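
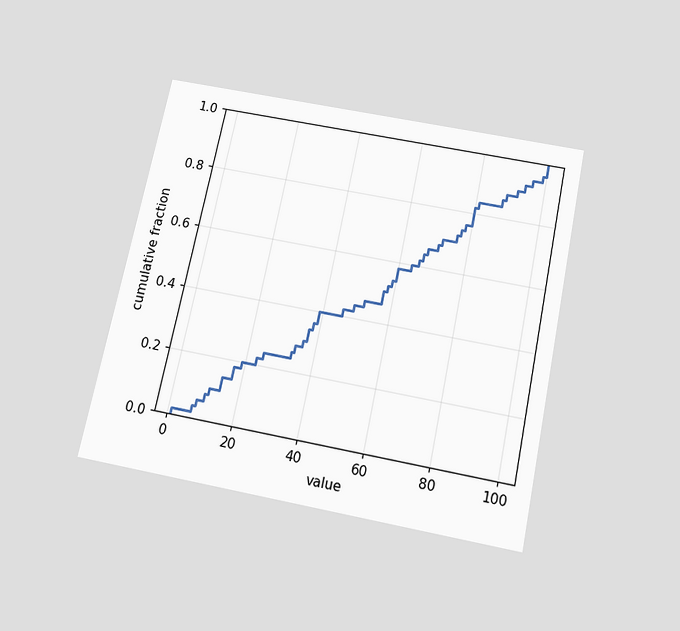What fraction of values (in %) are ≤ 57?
50%

The chart is tilted about 12° clockwise and viewed slightly from below. At x=57 the ECDF step is at 50%.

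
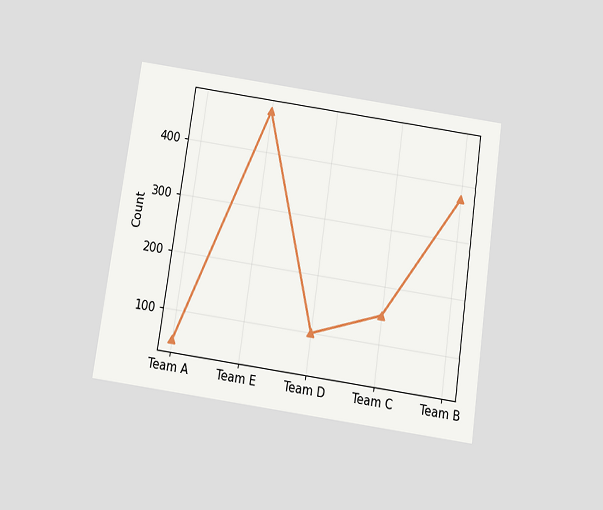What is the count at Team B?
375

The chart is tilted about 8° clockwise and viewed slightly from below. At Team B, the line is at 375.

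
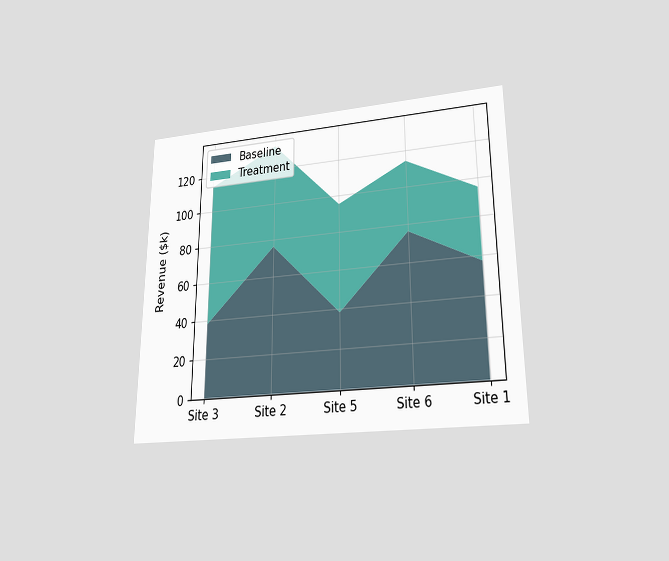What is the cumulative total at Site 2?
$133k

The chart is viewed slightly from below. The stacked total at Site 2 reaches $133k.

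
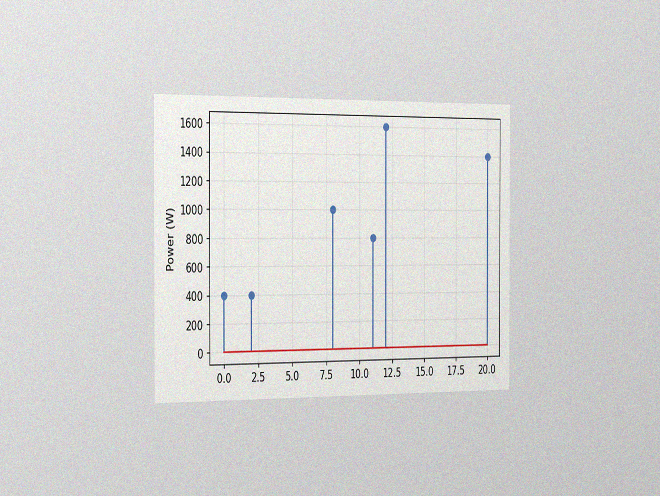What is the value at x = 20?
1400W

The chart is viewed slightly from the left, with some photo noise. The stem at x=20 reaches 1400W.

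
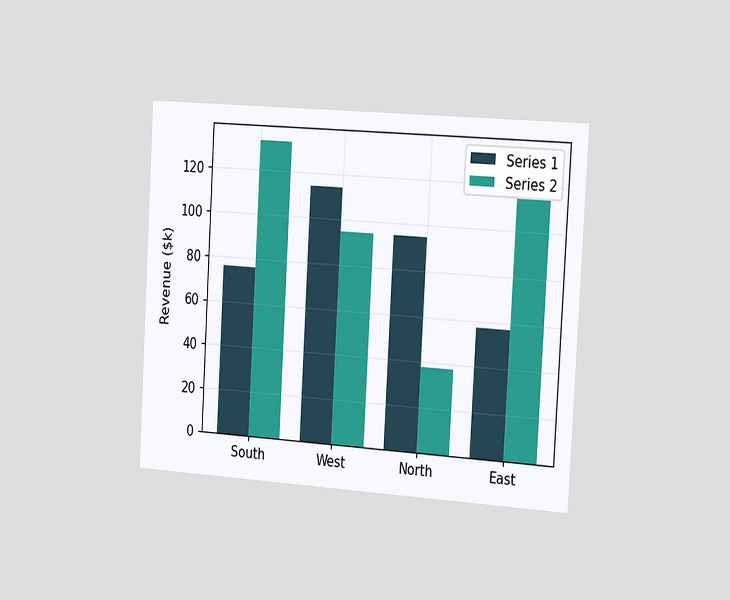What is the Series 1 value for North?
The chart is tilted about 3° clockwise and viewed slightly from the right. The Series 1 bar at North reaches $95k on the y-axis.

$95k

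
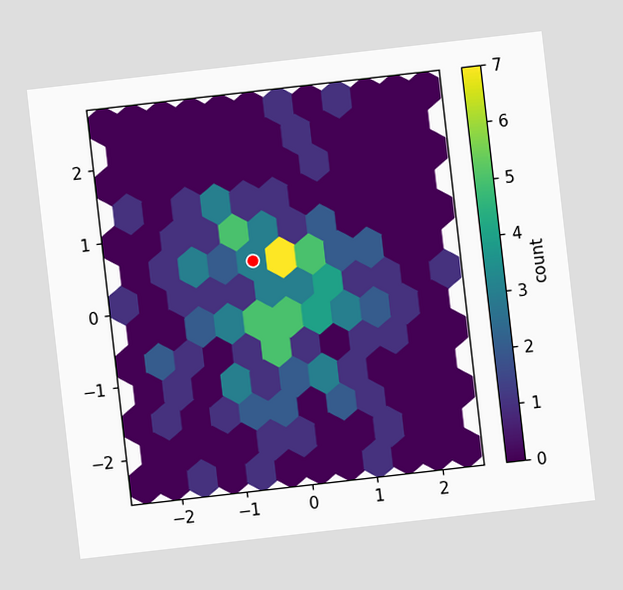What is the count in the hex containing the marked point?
3

The chart is tilted about 7° counter-clockwise. The marked hex reads 3 on the colorbar.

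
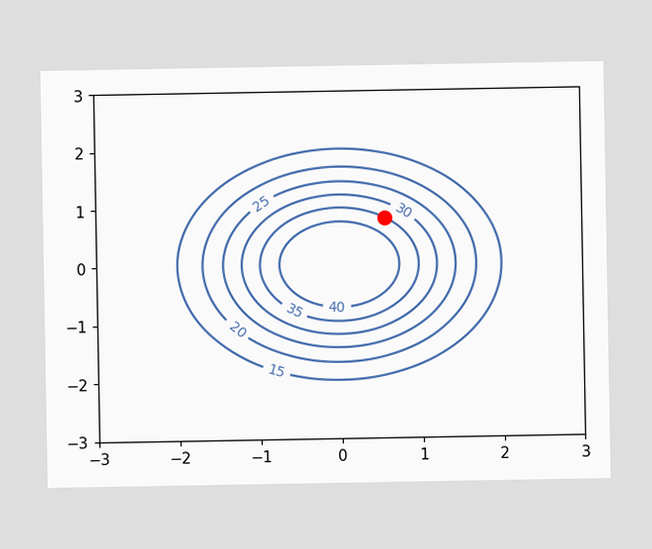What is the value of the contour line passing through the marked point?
The marked point sits on the contour labelled 35.

35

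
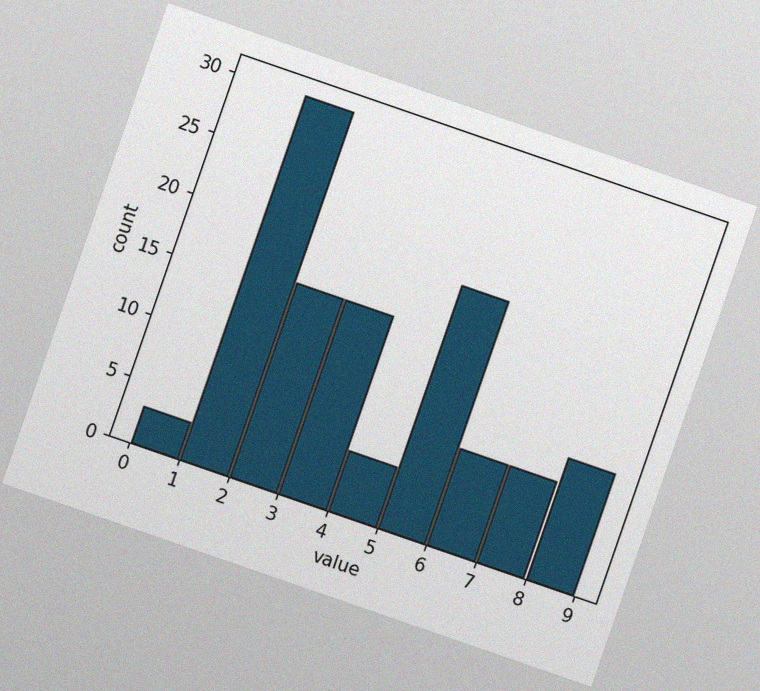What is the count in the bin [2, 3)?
16

The chart is tilted about 19° clockwise, with some photo noise. The [2, 3) bin has height 16.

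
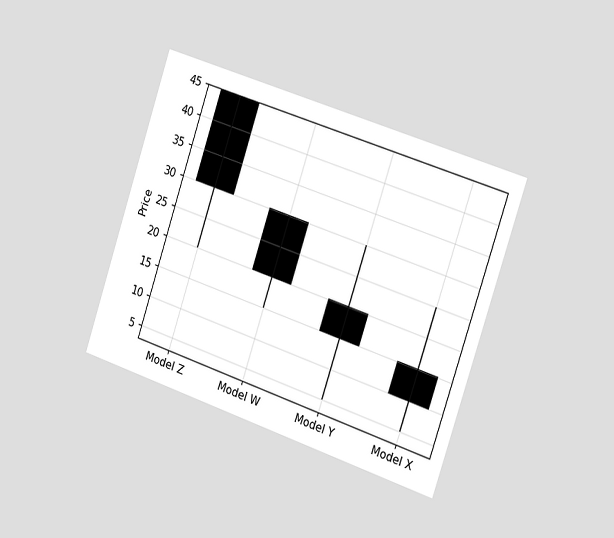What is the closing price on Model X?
10

The chart is tilted about 18° clockwise and viewed slightly from the right. The Model X candle closes at 10.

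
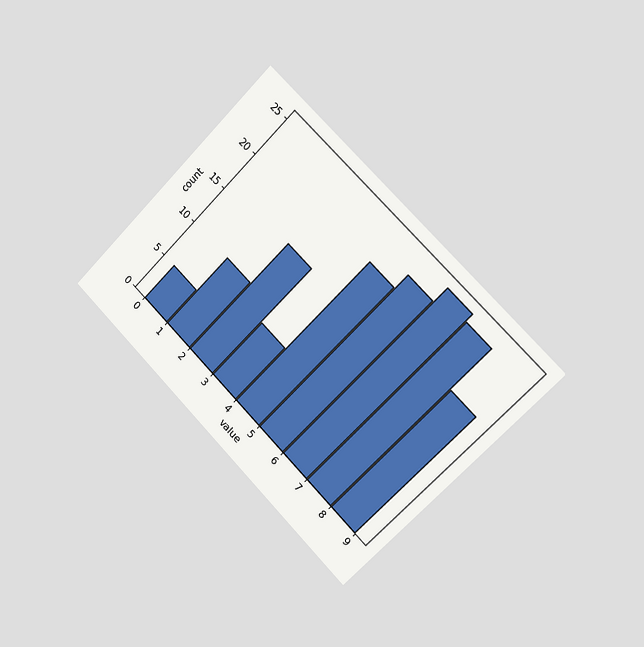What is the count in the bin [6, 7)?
The chart is tilted about 45° clockwise and viewed slightly from the right. The [6, 7) bin has height 25.

25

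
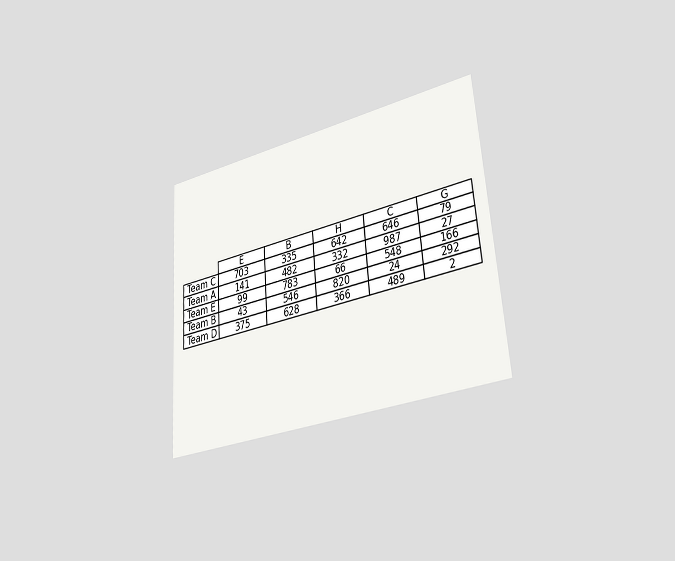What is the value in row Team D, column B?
628

The chart is tilted about 4° counter-clockwise and viewed slightly from the right. The (Team D, B) cell reads 628.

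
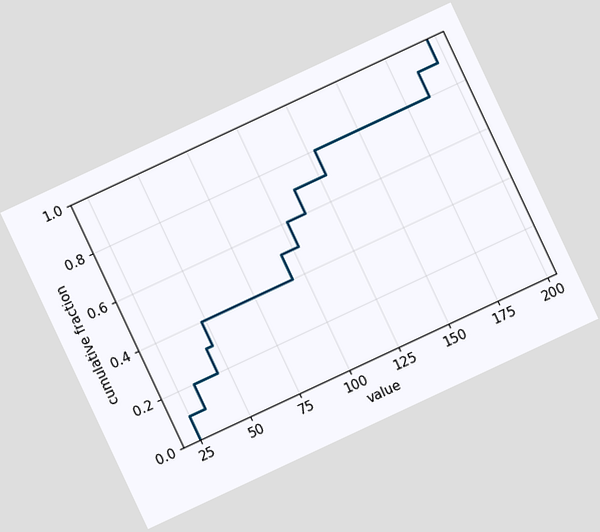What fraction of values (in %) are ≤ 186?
The chart is tilted about 25° counter-clockwise. At x=186 the ECDF step is at 90%.

90%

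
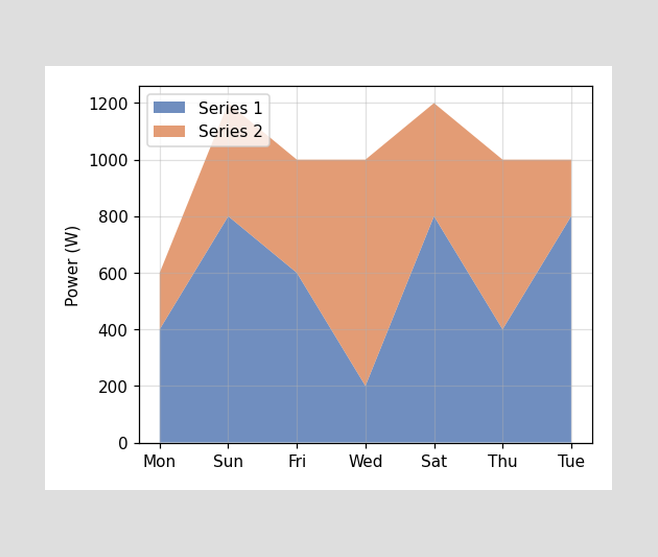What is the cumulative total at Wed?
The stacked total at Wed reaches 1000W.

1000W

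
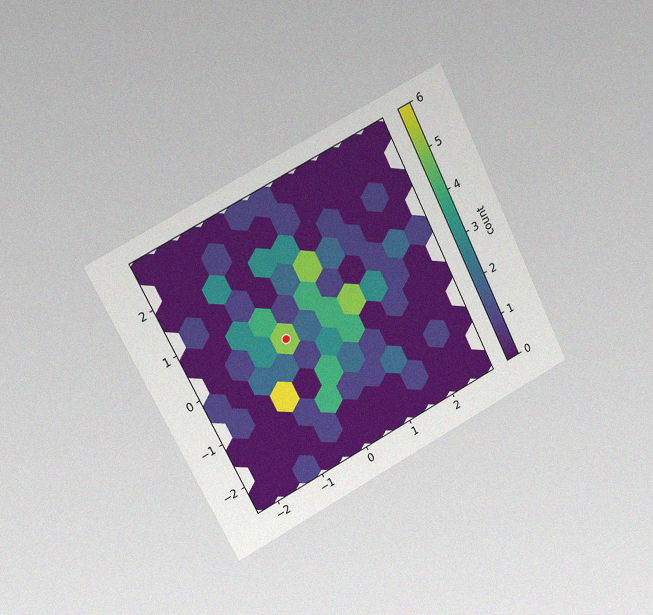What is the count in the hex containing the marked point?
The chart is tilted about 26° counter-clockwise and viewed slightly from the left, with some photo noise. The marked hex reads 5 on the colorbar.

5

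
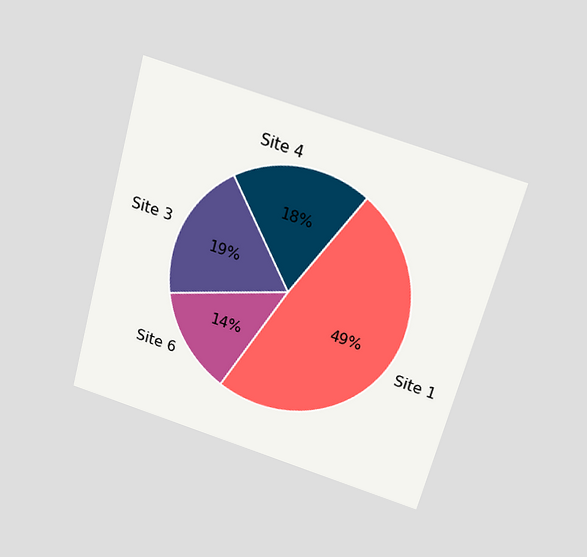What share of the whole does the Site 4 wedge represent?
The chart is tilted about 15° clockwise and viewed slightly from above. The Site 4 slice takes up 18% of the pie.

18%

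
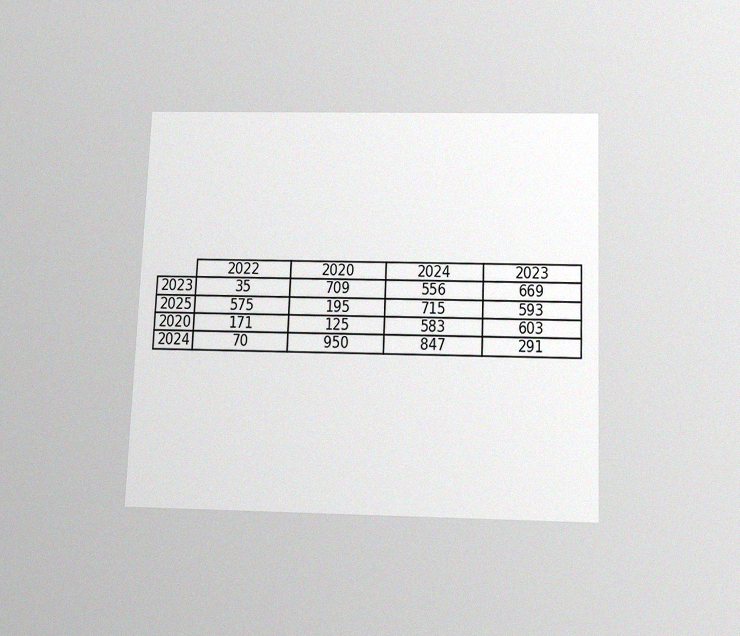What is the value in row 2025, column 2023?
593

The chart is tilted about 2° clockwise and viewed slightly from below, with some photo noise. The (2025, 2023) cell reads 593.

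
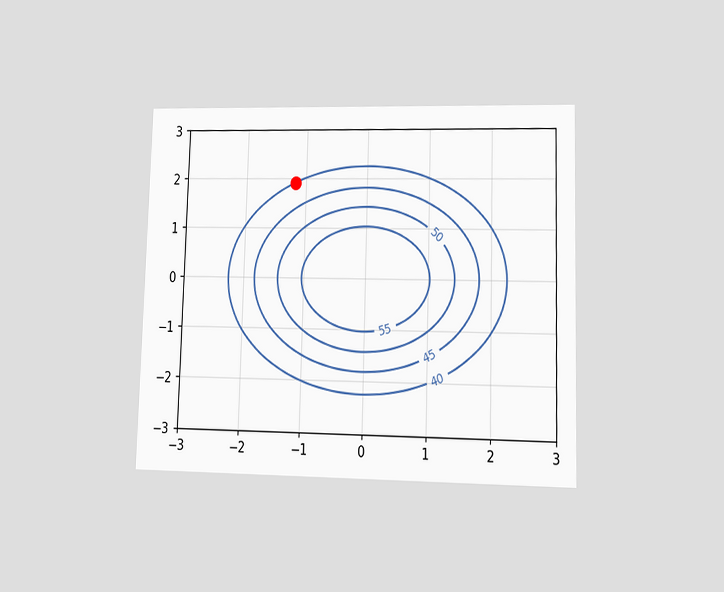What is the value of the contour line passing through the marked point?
The chart is viewed at a slight angle. The marked point sits on the contour labelled 40.

40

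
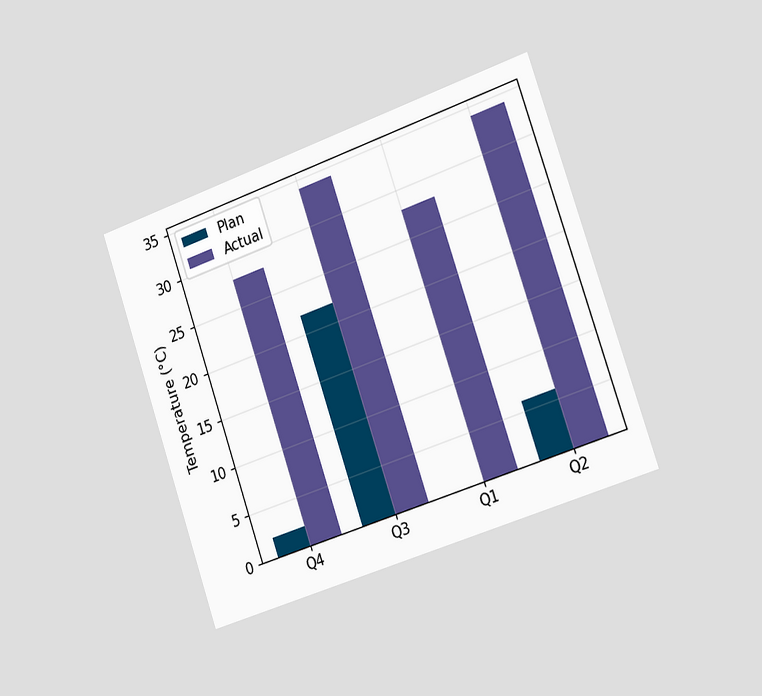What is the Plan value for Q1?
0°C

The chart is tilted about 19° counter-clockwise and viewed slightly from the right. The Plan bar at Q1 reaches 0°C on the y-axis.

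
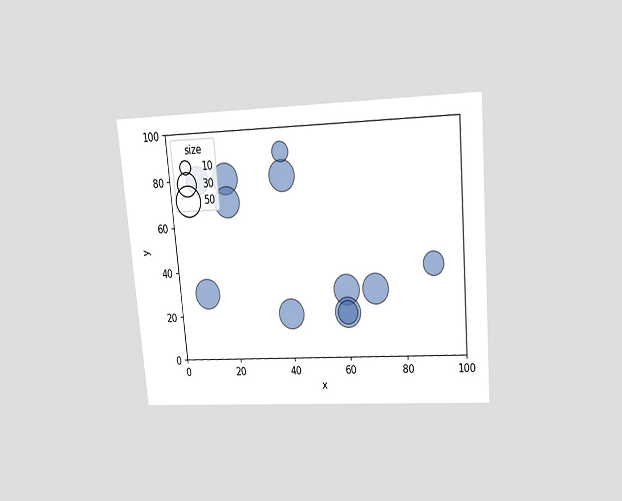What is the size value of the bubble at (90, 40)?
The chart is tilted about 5° counter-clockwise and viewed slightly from above. Matching the bubble at (90, 40) against the size legend gives 30.

30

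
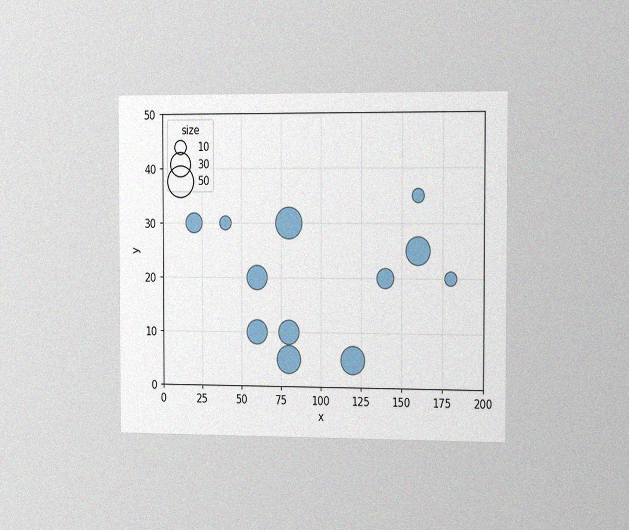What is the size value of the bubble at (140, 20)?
20

The chart is viewed slightly from the right, with some photo noise. Matching the bubble at (140, 20) against the size legend gives 20.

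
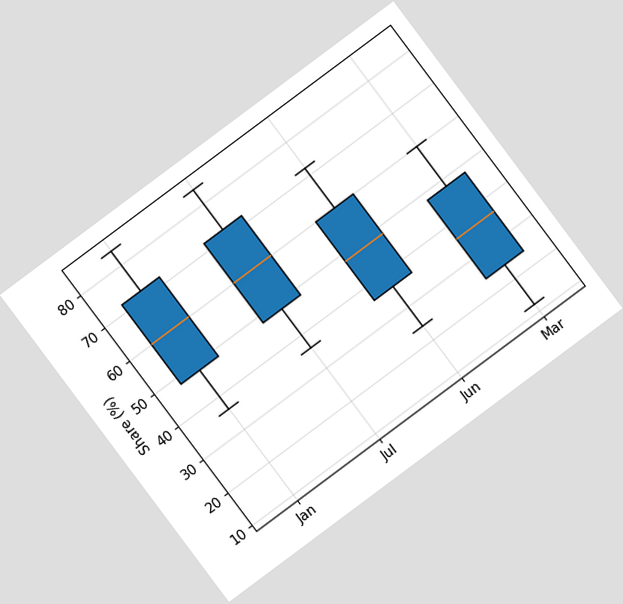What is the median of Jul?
The chart is tilted about 37° counter-clockwise. The median line in the Jul box sits at 60%.

60%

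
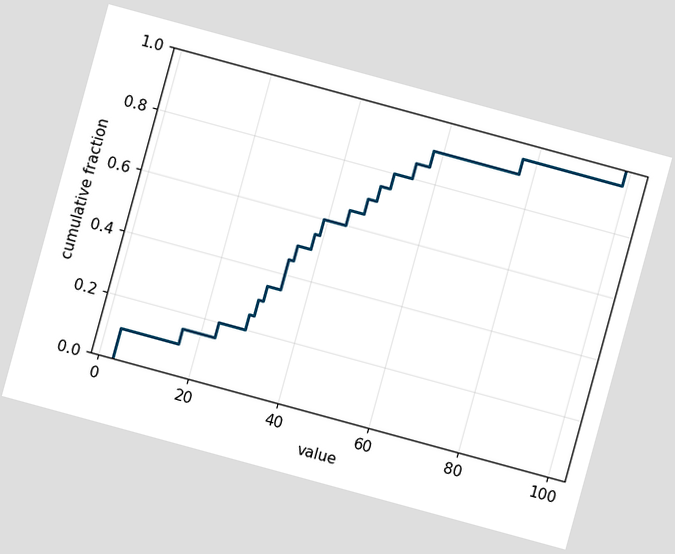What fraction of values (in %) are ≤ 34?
The chart is tilted about 15° clockwise. At x=34 the ECDF step is at 45%.

45%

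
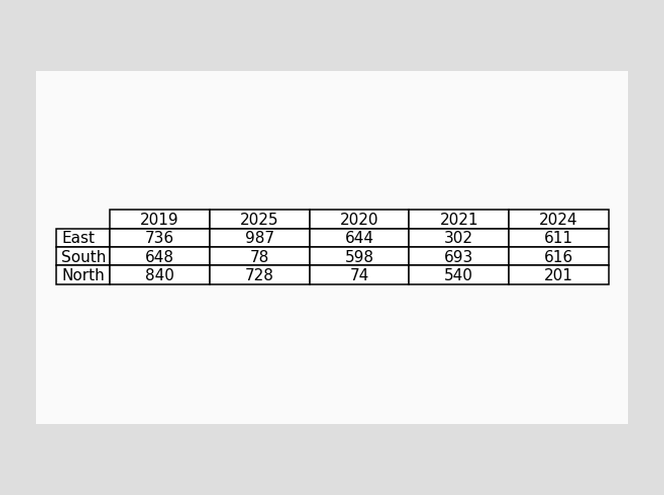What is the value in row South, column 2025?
78

The (South, 2025) cell reads 78.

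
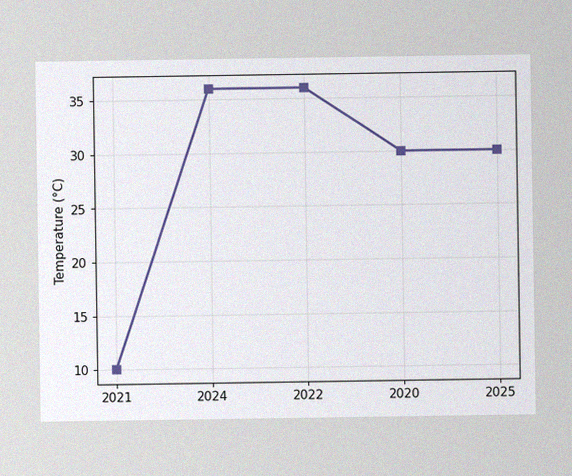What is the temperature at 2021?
The image has some photo noise and uneven lighting. At 2021, the line is at 10°C.

10°C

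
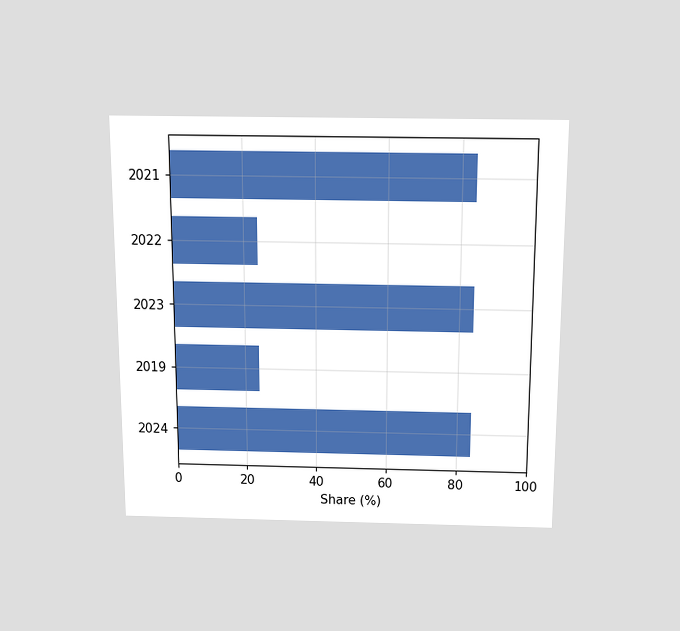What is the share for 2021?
84%

The chart is viewed slightly from above. Reading along the chart's x-axis, the 2021 bar reaches 84%.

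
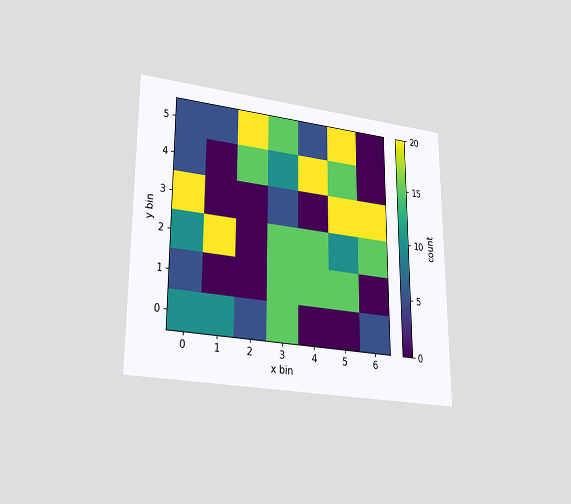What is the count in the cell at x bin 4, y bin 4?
20

The chart is viewed at a slight angle. Matching the cell (4, 4) against the colorbar gives 20.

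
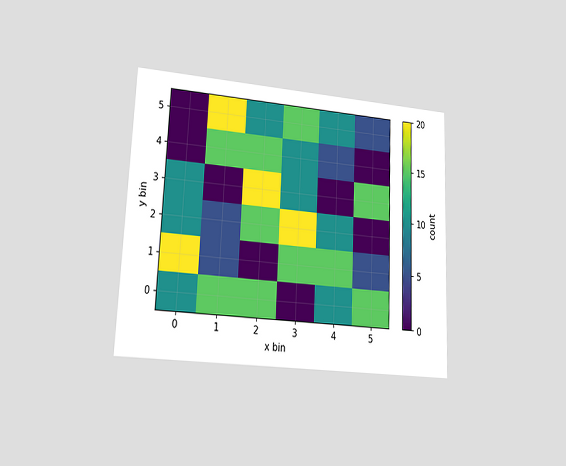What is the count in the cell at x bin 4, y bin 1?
The chart is tilted about 2° clockwise and viewed at a slight angle. Matching the cell (4, 1) against the colorbar gives 15.

15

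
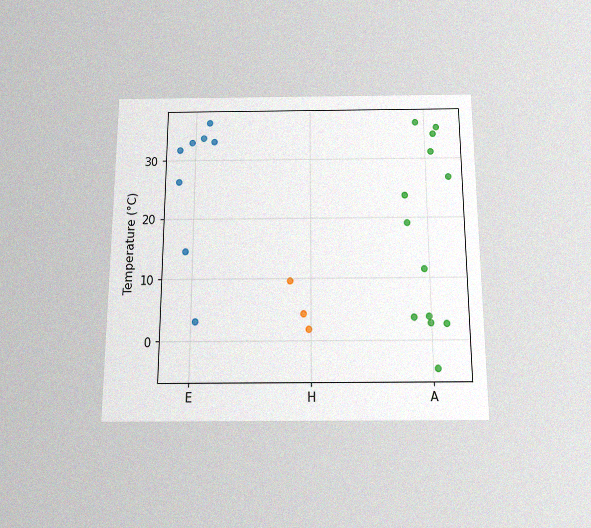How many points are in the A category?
13

The chart is viewed slightly from below, with some photo noise. Counting the markers in the A column gives 13.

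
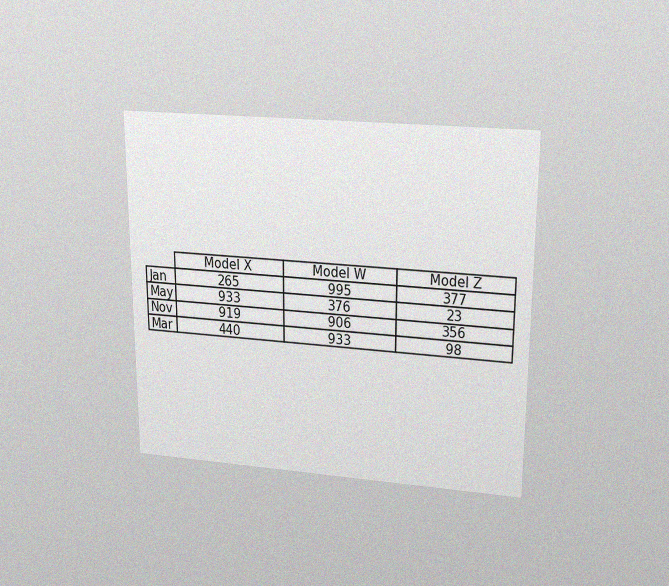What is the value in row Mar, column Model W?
933

The chart is viewed slightly from above, with some photo noise. The (Mar, Model W) cell reads 933.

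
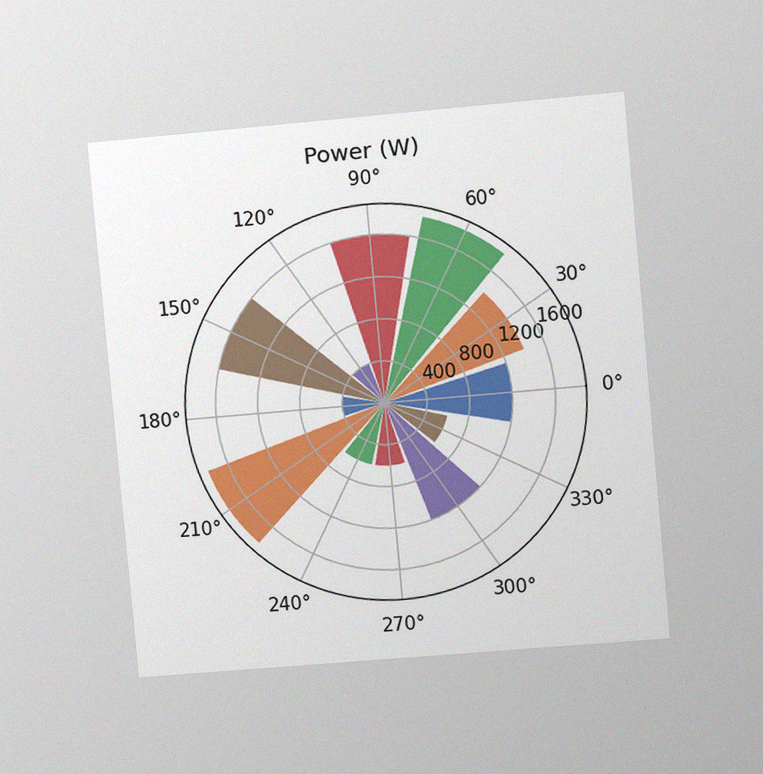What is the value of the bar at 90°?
The chart is tilted about 5° counter-clockwise and viewed at a slight angle, with some photo noise. The bar at 90° reaches 1600W on the radial axis.

1600W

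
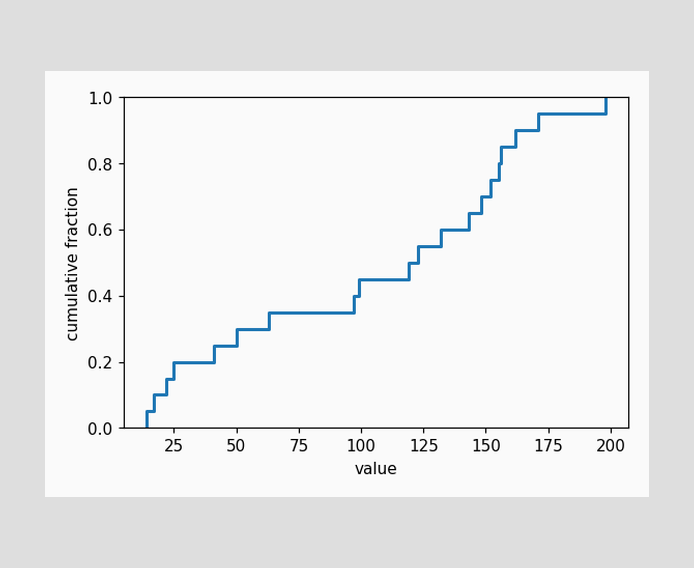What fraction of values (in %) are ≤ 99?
45%

At x=99 the ECDF step is at 45%.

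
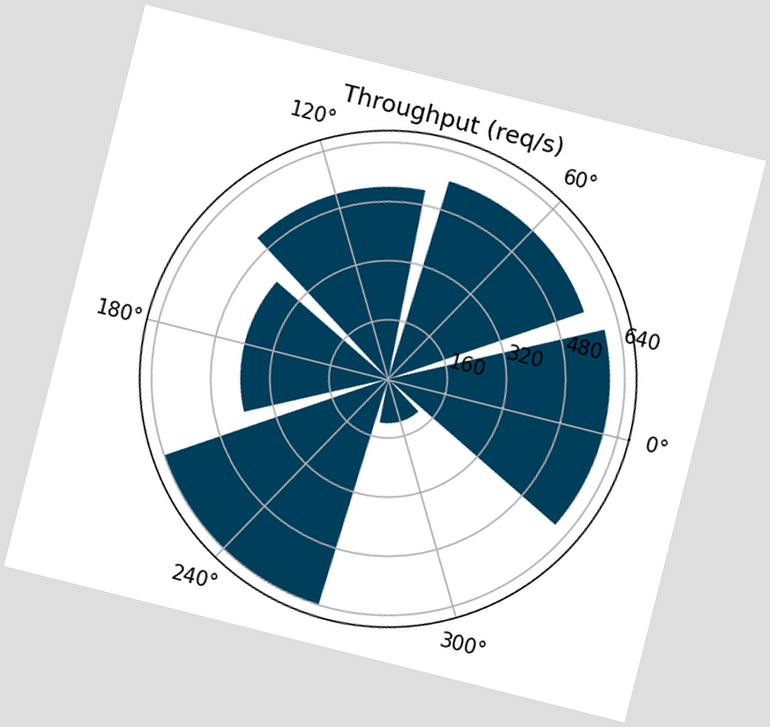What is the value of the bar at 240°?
The chart is tilted about 14° clockwise. The bar at 240° reaches 640req/s on the radial axis.

640req/s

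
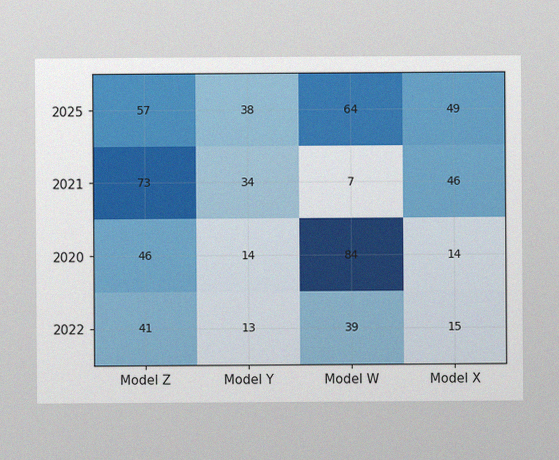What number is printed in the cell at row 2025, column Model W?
The image has some photo noise and uneven lighting. The (2025, Model W) cell reads 64.

64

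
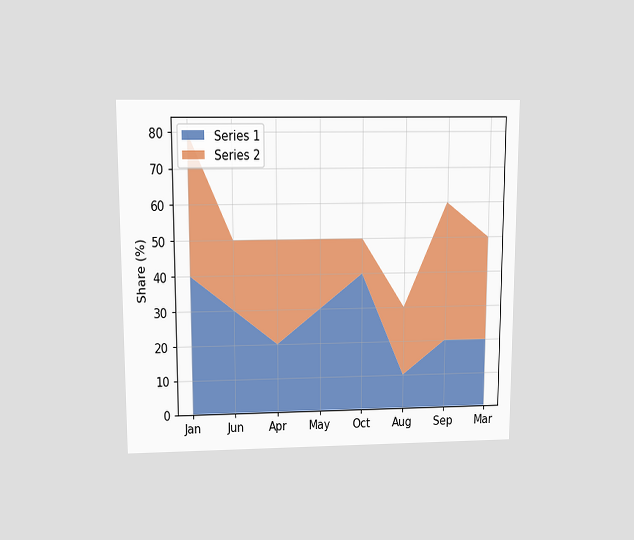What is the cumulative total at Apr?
50%

The chart is viewed slightly from above. The stacked total at Apr reaches 50%.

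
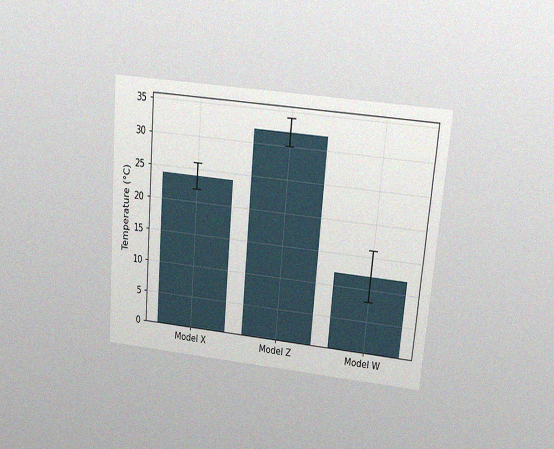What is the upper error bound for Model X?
26°C

The chart is tilted about 5° clockwise and viewed at a slight angle, with some photo noise. The Model X bar's upper whisker reaches 26°C.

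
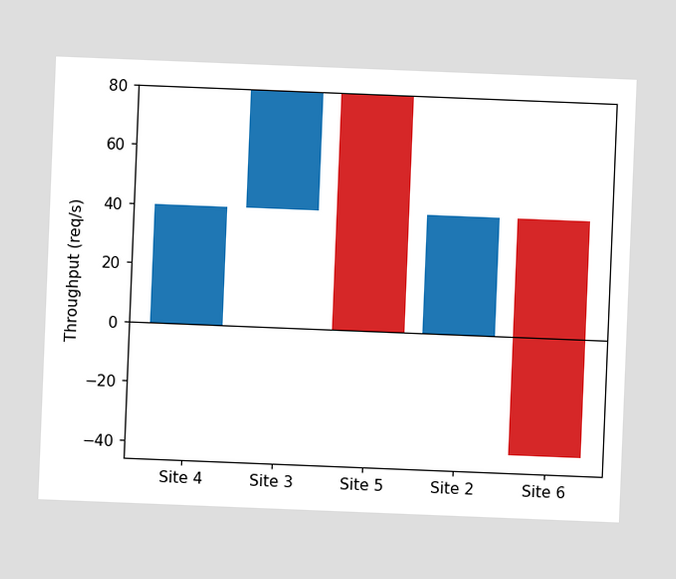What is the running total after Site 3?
80req/s

The chart is tilted about 2° clockwise. After Site 3 the running total reaches 80req/s.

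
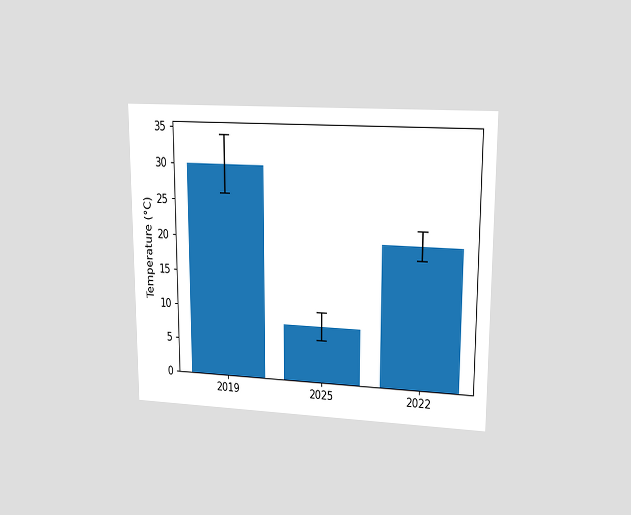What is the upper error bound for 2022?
22°C

The chart is viewed at a slight angle. The 2022 bar's upper whisker reaches 22°C.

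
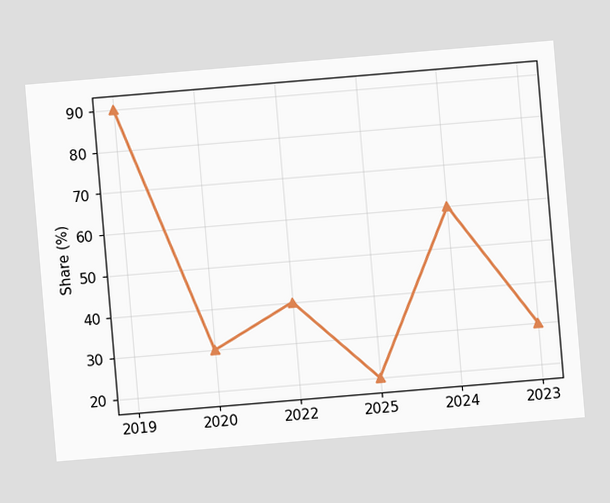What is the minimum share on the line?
The chart is tilted about 5° counter-clockwise. The lowest point is at 2025, and reading across to the y-axis gives 20%.

20%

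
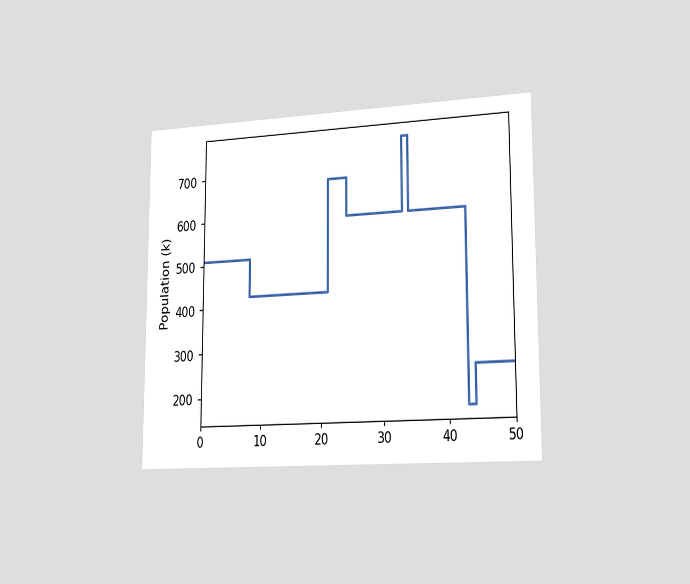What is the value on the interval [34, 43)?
595k

The chart is viewed slightly from the right. On [34, 43) the step sits at 595k.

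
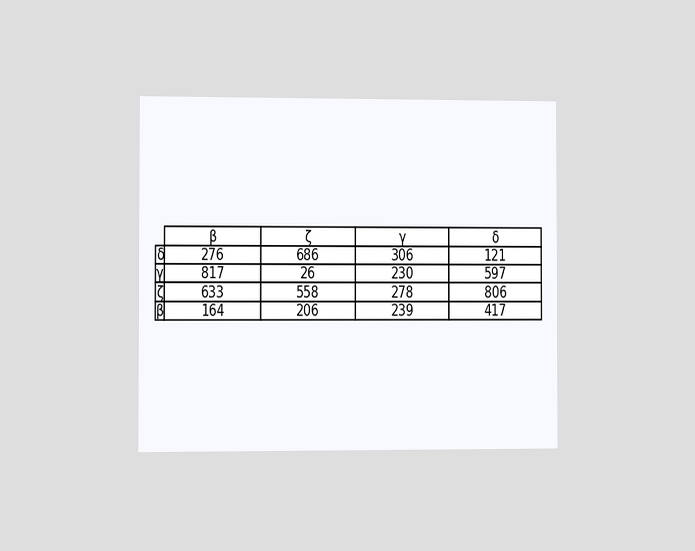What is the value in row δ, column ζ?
686

The chart is viewed slightly from the left. The (δ, ζ) cell reads 686.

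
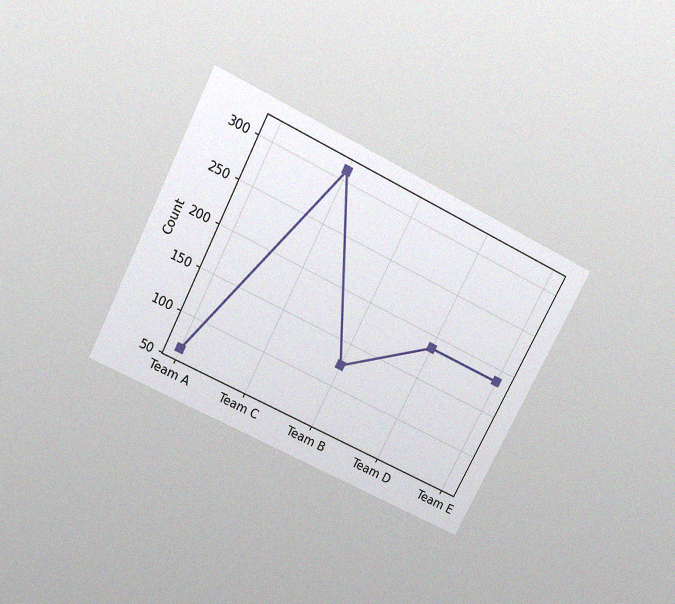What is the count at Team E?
186

The chart is tilted about 27° clockwise and viewed slightly from above, with some photo noise. At Team E, the line is at 186.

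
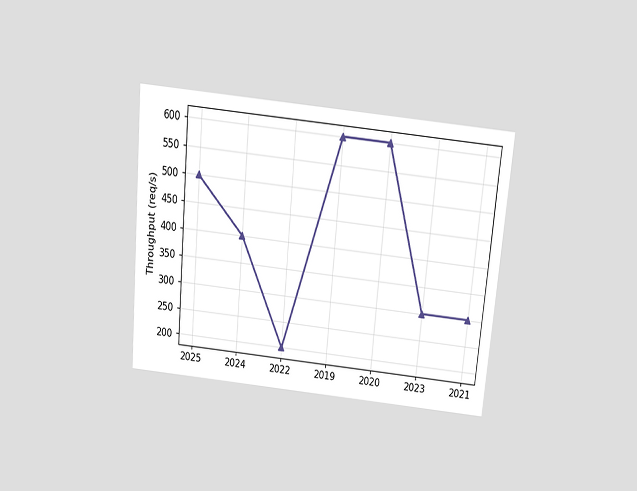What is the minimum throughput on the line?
The chart is tilted about 5° clockwise and viewed slightly from above. The lowest point is at 2022, and reading across to the y-axis gives 200req/s.

200req/s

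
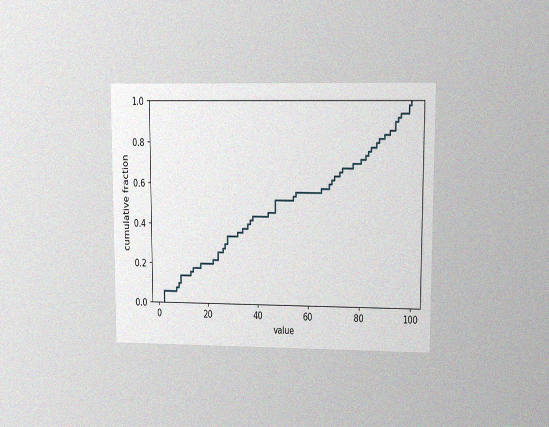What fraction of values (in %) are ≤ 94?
The chart is viewed at a slight angle, with some photo noise. At x=94 the ECDF step is at 92%.

92%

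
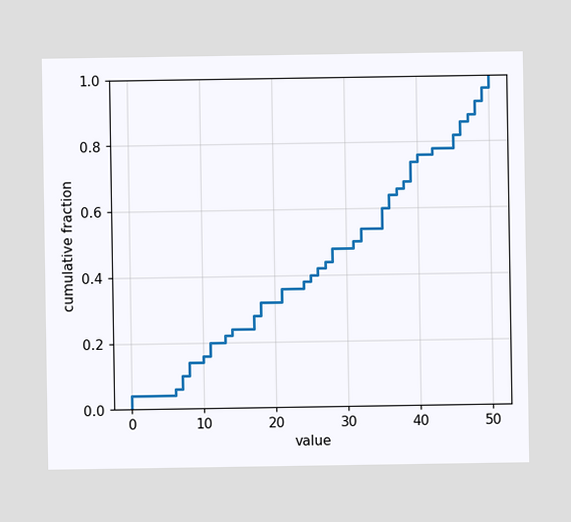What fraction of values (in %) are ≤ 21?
36%

At x=21 the ECDF step is at 36%.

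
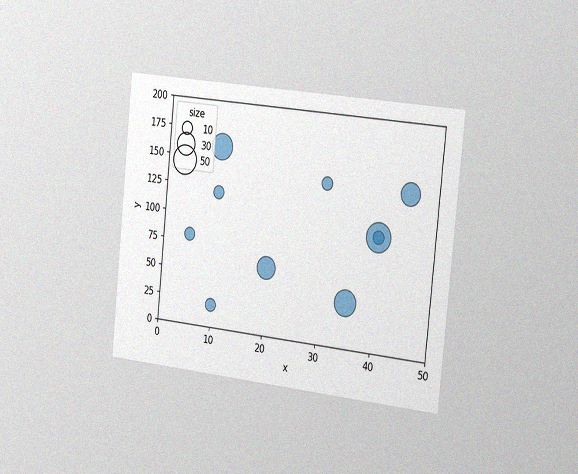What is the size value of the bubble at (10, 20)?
The chart is tilted about 6° clockwise and viewed slightly from the right, with some photo noise. Matching the bubble at (10, 20) against the size legend gives 10.

10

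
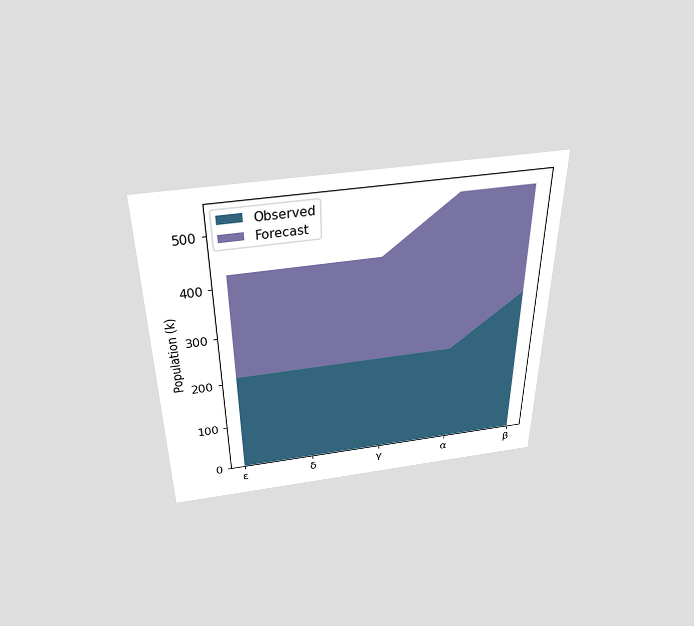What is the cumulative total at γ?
424k

The chart is viewed slightly from above. The stacked total at γ reaches 424k.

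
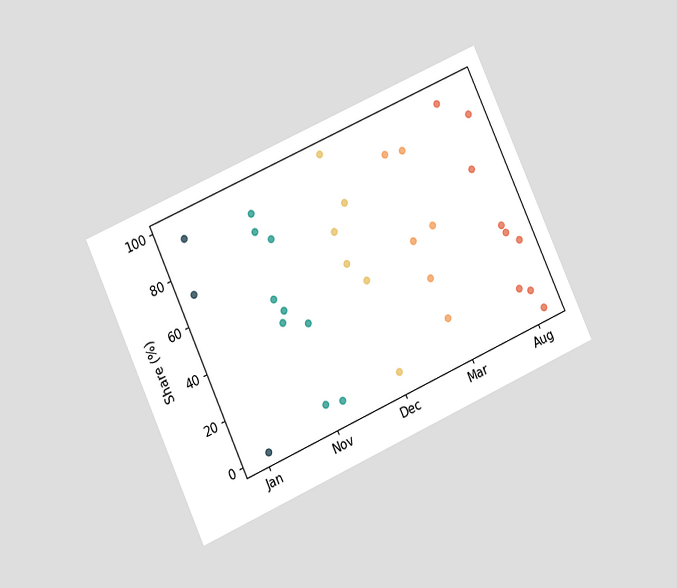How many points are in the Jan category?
3

The chart is tilted about 24° counter-clockwise and viewed at a slight angle. Counting the markers in the Jan column gives 3.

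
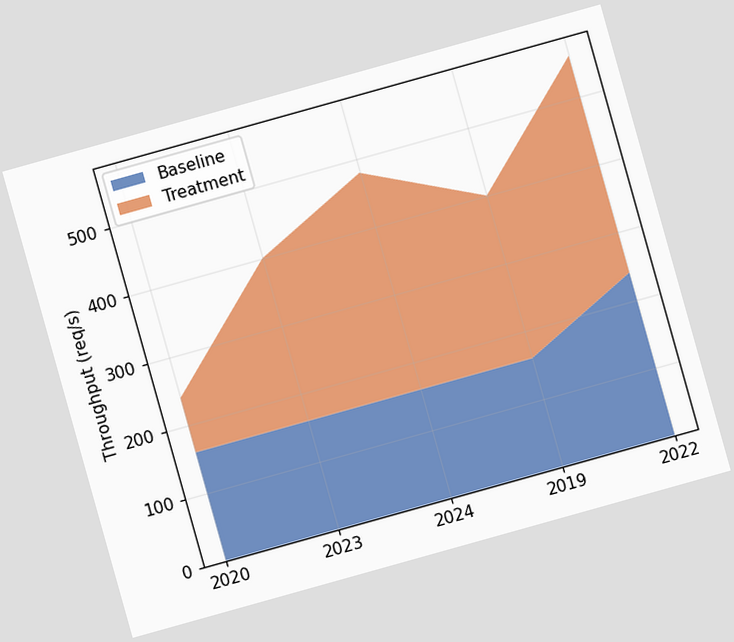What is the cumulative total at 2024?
480req/s

The chart is tilted about 16° counter-clockwise. The stacked total at 2024 reaches 480req/s.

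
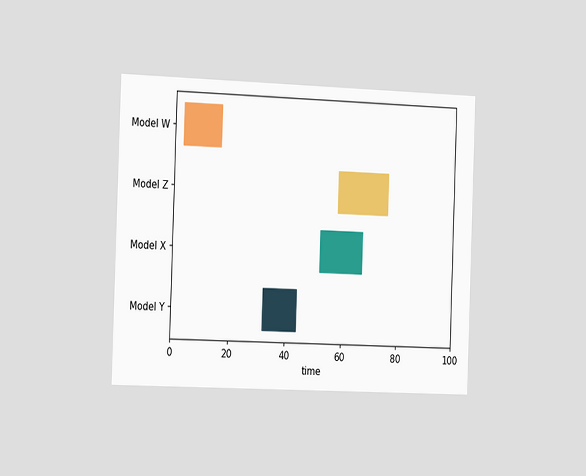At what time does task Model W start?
The chart is tilted about 2° clockwise and viewed slightly from the left. The Model W bar begins at t=3.

3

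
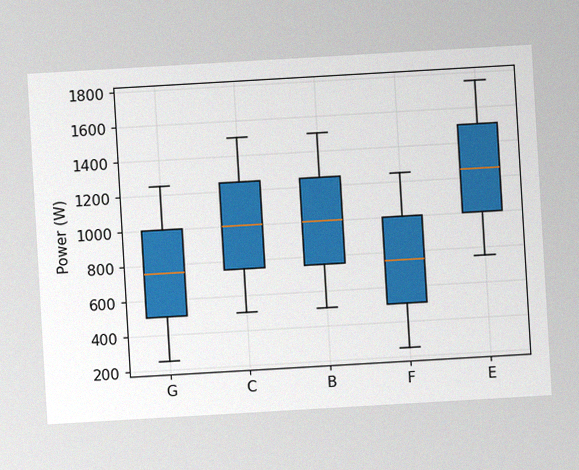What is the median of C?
The chart is tilted about 3° counter-clockwise, with some photo noise. The median line in the C box sits at 1000W.

1000W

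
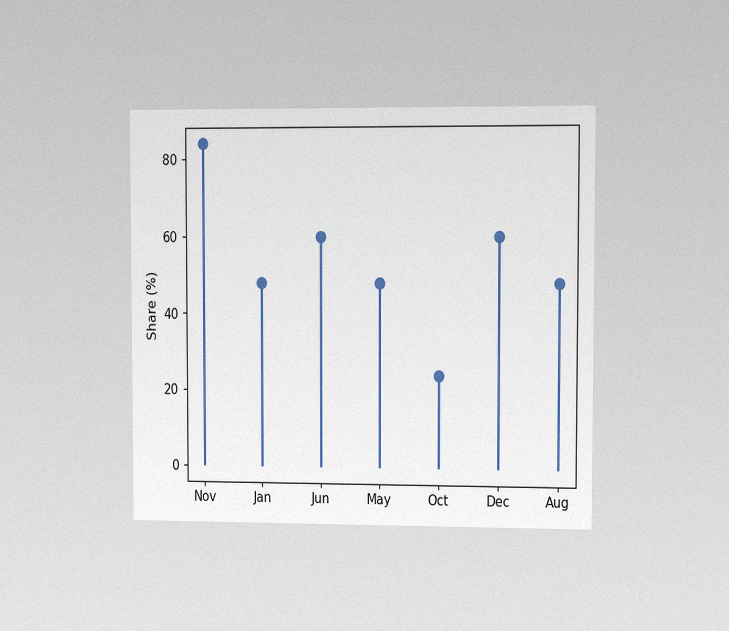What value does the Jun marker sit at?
60%

The chart is viewed slightly from the right, with some photo noise. The Jun marker sits at 60%.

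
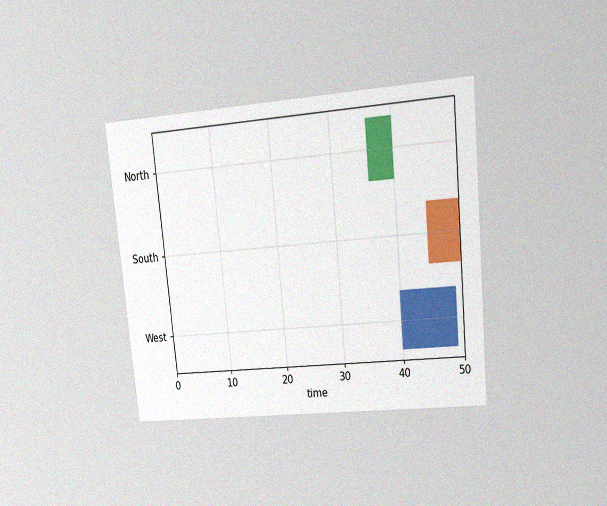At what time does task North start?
36

The chart is tilted about 5° counter-clockwise and viewed at a slight angle, with some photo noise. The North bar begins at t=36.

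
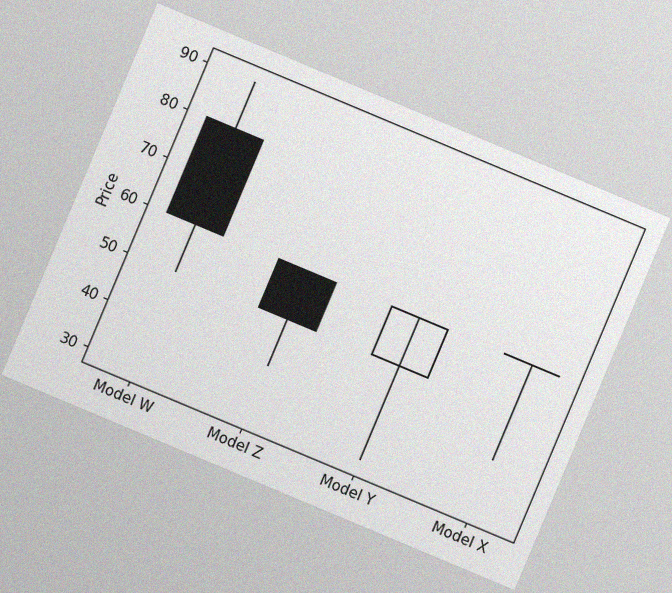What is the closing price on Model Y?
The chart is tilted about 23° clockwise, with some photo noise. The Model Y candle closes at 60.

60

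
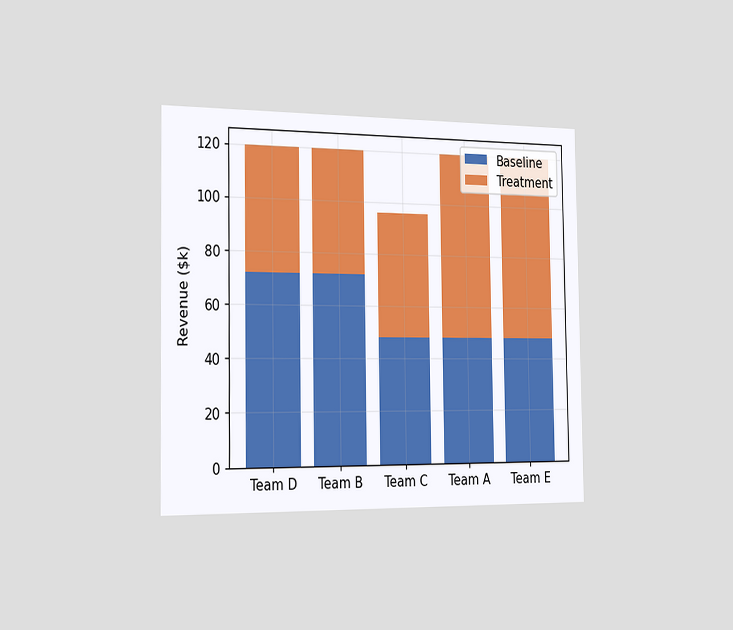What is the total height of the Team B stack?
The chart is viewed slightly from the left. The Team B stack's top reaches $120k on the y-axis.

$120k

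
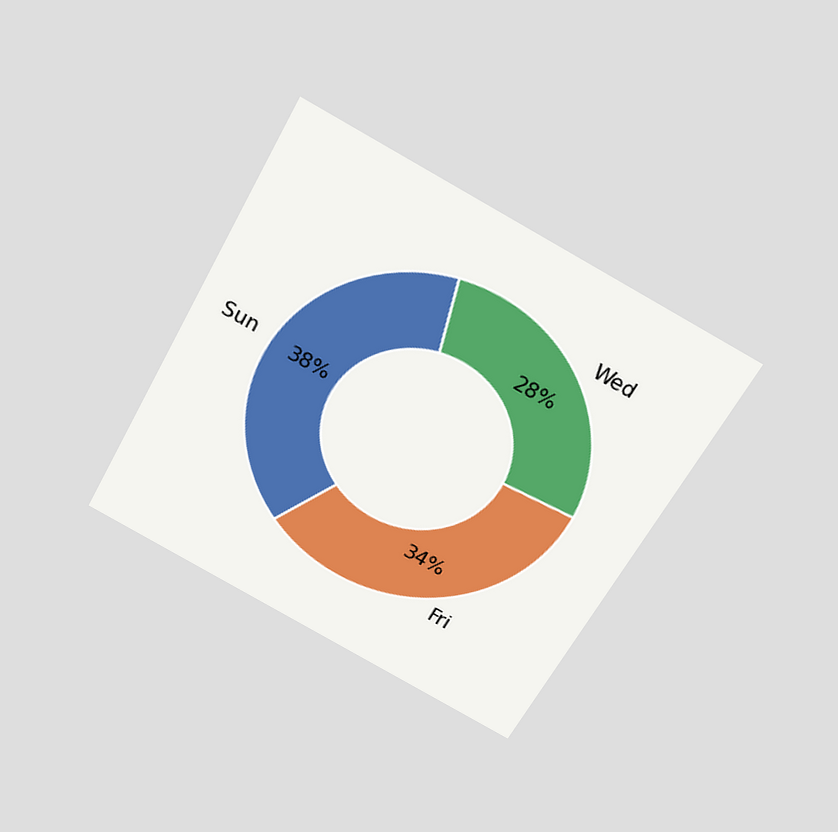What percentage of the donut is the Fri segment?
34%

The chart is tilted about 29° clockwise and viewed slightly from above. The Fri segment takes up 34% of the ring.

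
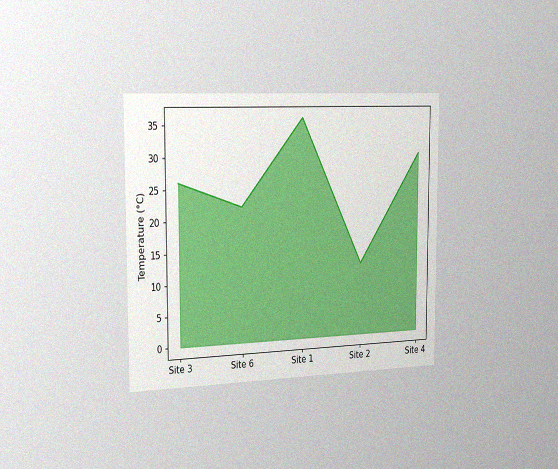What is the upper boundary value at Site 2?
The chart is viewed slightly from the left, with some photo noise. At Site 2 the upper boundary is at 12°C.

12°C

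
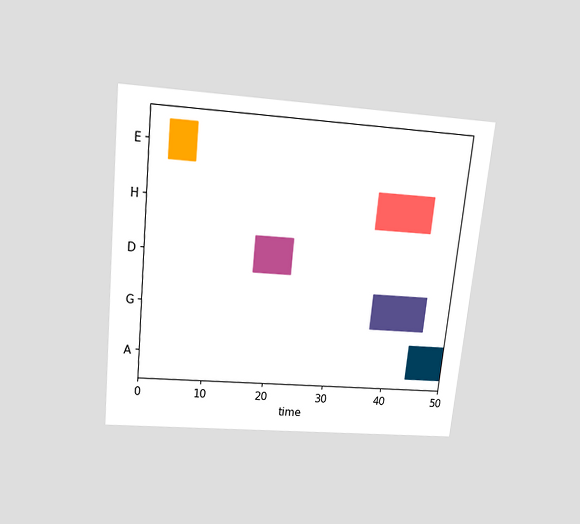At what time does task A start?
44

The chart is tilted about 6° clockwise and viewed slightly from above. The A bar begins at t=44.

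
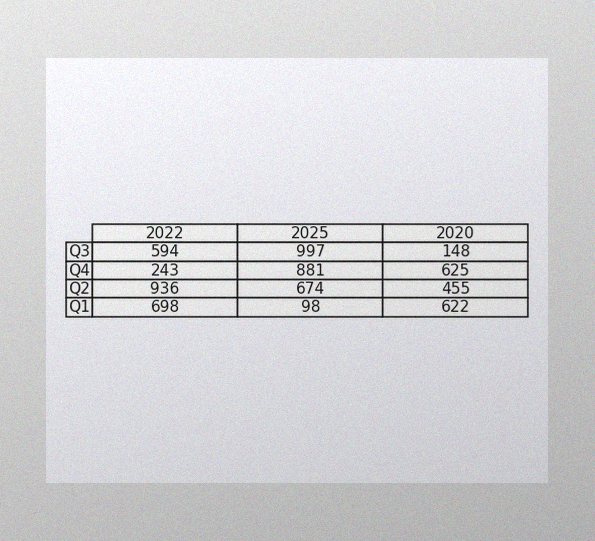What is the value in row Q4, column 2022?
243

The image has some photo noise and uneven lighting. The (Q4, 2022) cell reads 243.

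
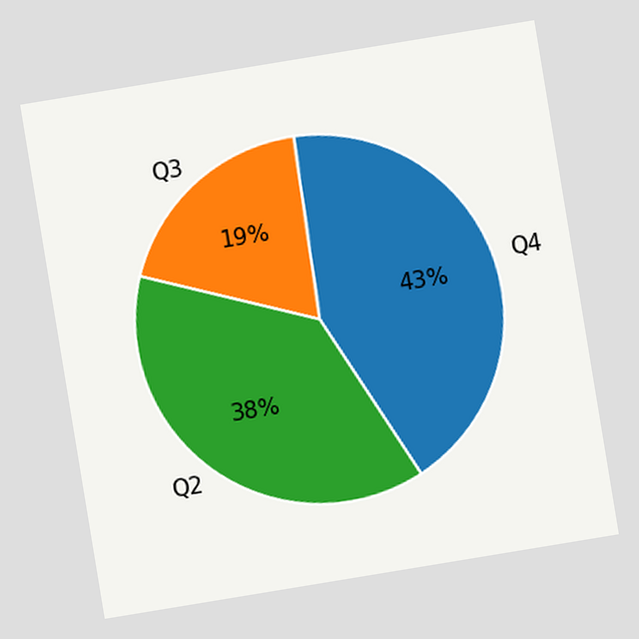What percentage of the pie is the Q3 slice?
The chart is tilted about 9° counter-clockwise. The Q3 slice takes up 19% of the pie.

19%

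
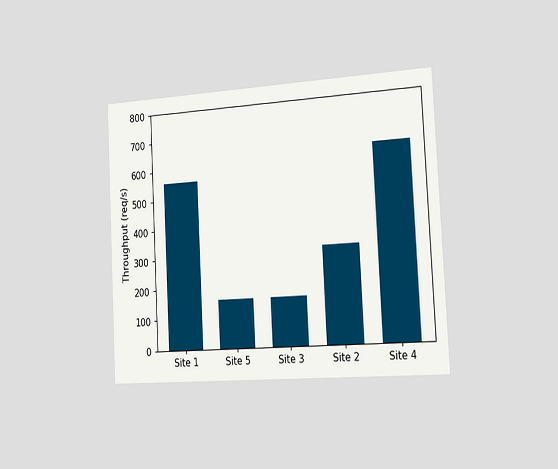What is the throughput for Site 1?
The chart is tilted about 3° counter-clockwise and viewed slightly from the right. Reading along the chart's y-axis, the Site 1 bar reaches 560req/s.

560req/s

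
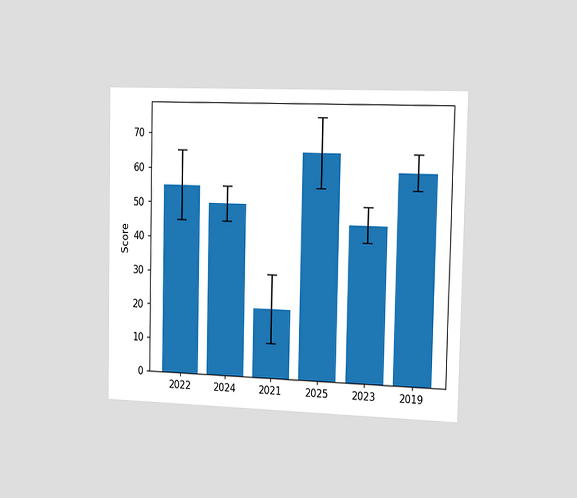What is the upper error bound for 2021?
The chart is viewed slightly from the right. The 2021 bar's upper whisker reaches 30.

30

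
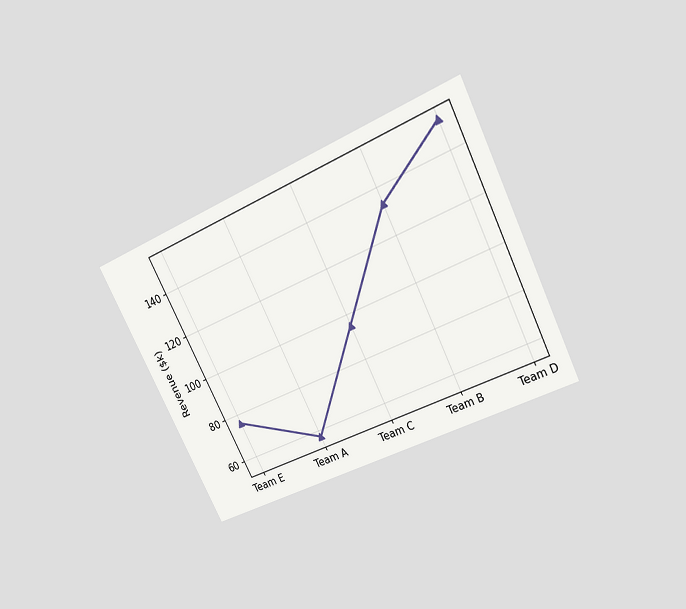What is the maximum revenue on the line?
The chart is tilted about 27° counter-clockwise and viewed slightly from above. The highest point is at Team D, and reading across to the y-axis gives $152k.

$152k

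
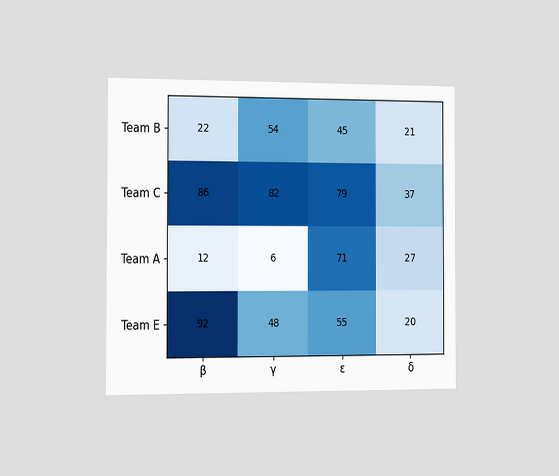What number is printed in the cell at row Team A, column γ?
The chart is viewed slightly from the left. The (Team A, γ) cell reads 6.

6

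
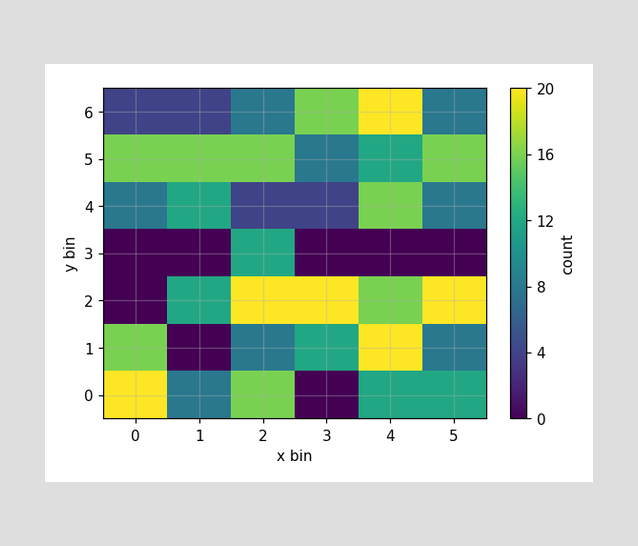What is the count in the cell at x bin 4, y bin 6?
20

Matching the cell (4, 6) against the colorbar gives 20.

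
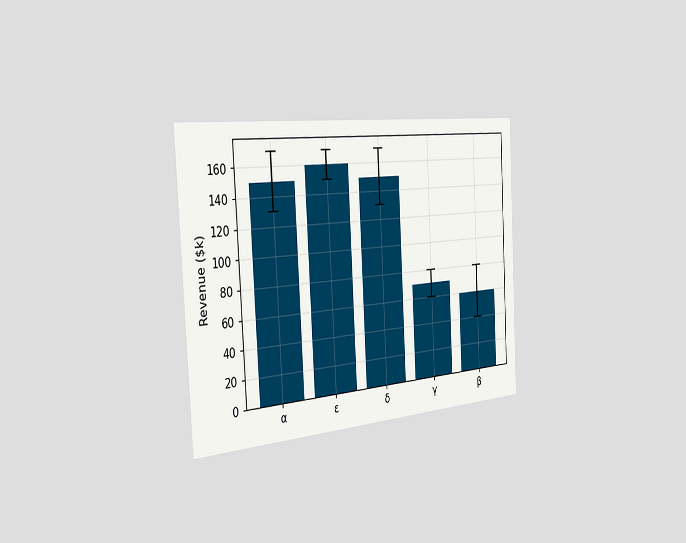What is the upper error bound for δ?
The chart is tilted about 3° counter-clockwise and viewed slightly from the left. The δ bar's upper whisker reaches $170k.

$170k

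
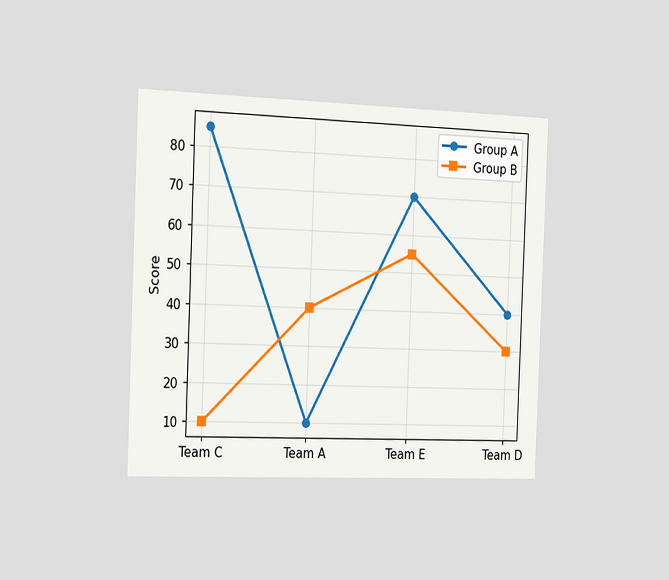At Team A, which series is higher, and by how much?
The chart is tilted about 2° clockwise and viewed slightly from the left. At Team A, Group B sits above the other line by 30.

Group B, by 30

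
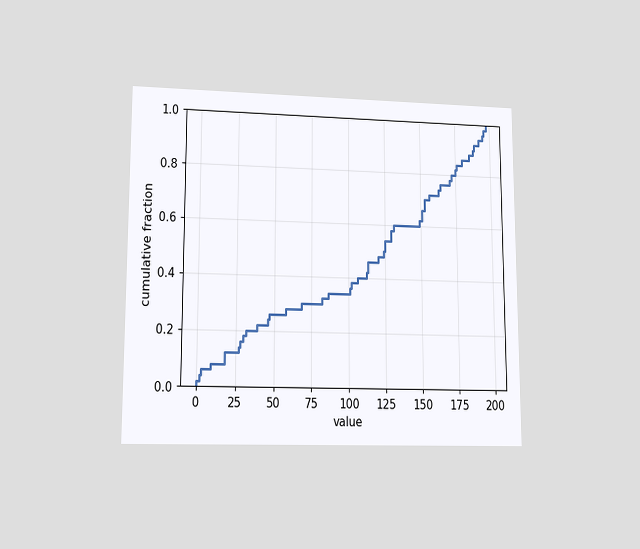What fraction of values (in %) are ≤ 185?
88%

The chart is viewed at a slight angle. At x=185 the ECDF step is at 88%.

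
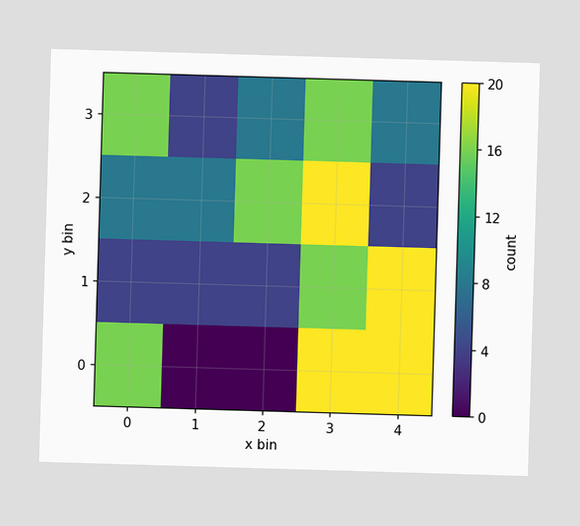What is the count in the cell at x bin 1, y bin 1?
4

Matching the cell (1, 1) against the colorbar gives 4.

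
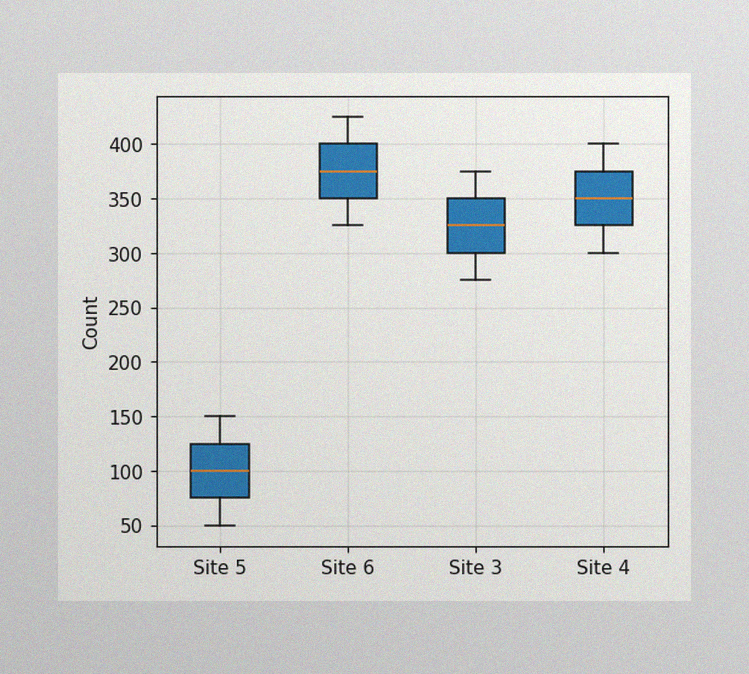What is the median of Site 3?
The image has some photo noise and uneven lighting. The median line in the Site 3 box sits at 325.

325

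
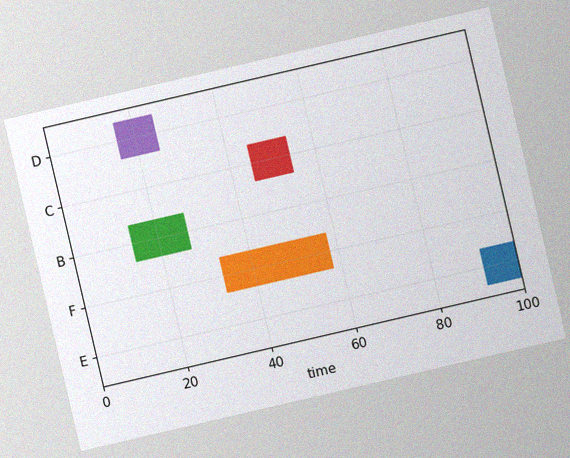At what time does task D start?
16

The chart is tilted about 13° counter-clockwise, with some photo noise. The D bar begins at t=16.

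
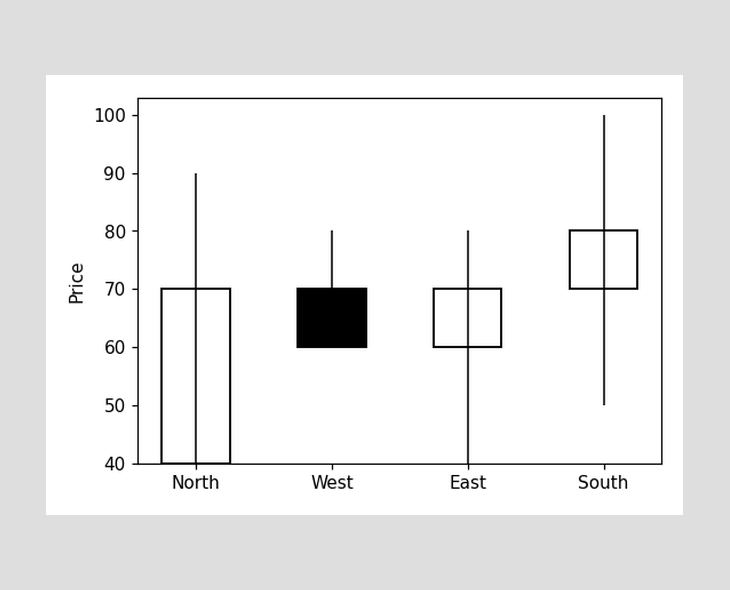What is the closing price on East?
70

The East candle closes at 70.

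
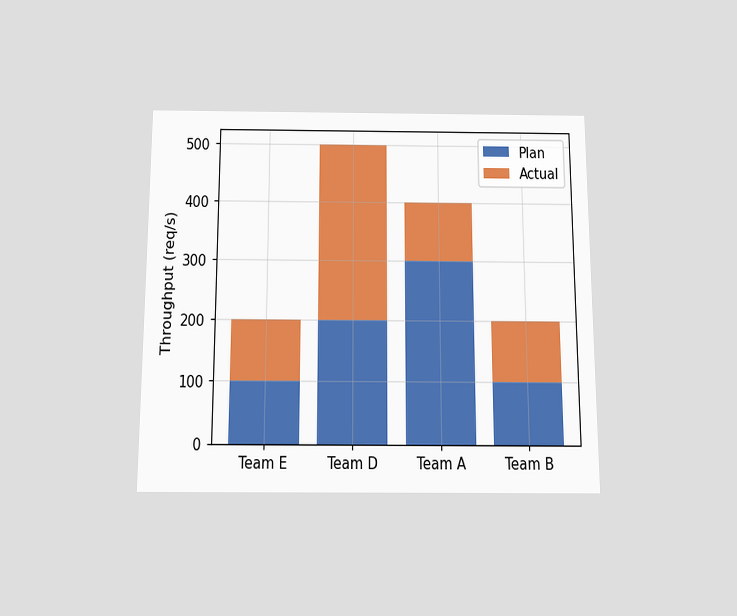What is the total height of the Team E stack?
The chart is viewed slightly from below. The Team E stack's top reaches 200req/s on the y-axis.

200req/s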